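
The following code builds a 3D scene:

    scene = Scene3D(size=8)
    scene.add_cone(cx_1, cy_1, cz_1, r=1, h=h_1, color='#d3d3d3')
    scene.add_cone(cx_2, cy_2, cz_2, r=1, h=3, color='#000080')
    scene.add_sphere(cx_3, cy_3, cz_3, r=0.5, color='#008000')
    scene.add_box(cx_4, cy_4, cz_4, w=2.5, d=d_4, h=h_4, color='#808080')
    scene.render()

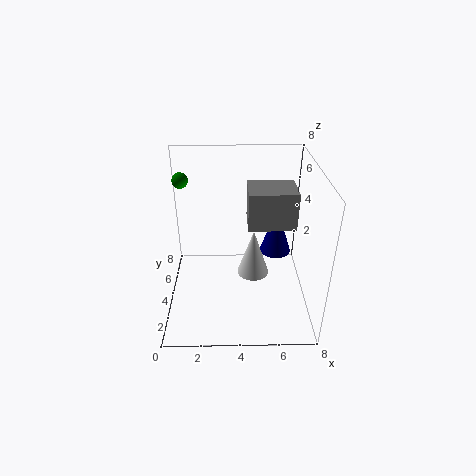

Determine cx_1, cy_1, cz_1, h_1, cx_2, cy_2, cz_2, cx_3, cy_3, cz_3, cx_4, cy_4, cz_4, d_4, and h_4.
cx_1 = 5, cy_1 = 5.5, cz_1 = 0.5, h_1 = 3, cx_2 = 6.5, cy_2 = 6.5, cz_2 = 1.5, cx_3 = 0.5, cy_3 = 7.5, cz_3 = 6, cx_4 = 4.5, cy_4 = 3, cz_4 = 5, d_4 = 2, h_4 = 2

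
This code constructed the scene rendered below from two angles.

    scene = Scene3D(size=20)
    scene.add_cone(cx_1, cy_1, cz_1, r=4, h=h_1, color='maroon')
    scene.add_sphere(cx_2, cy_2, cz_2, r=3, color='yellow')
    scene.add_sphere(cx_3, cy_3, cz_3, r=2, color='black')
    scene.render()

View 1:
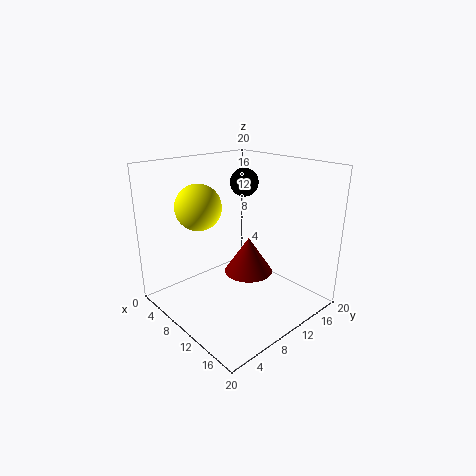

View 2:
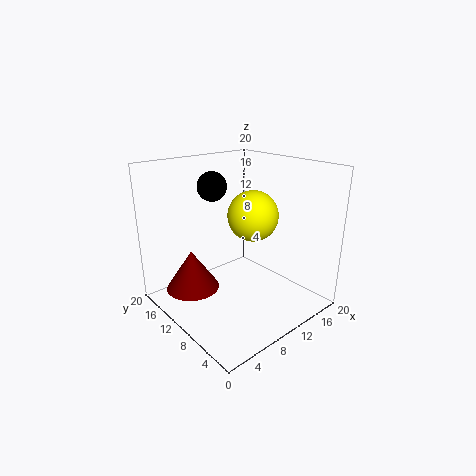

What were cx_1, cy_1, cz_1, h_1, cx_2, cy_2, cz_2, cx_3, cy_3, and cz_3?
cx_1 = 6, cy_1 = 16, cz_1 = 1, h_1 = 6, cx_2 = 8, cy_2 = 5, cz_2 = 15, cx_3 = 8, cy_3 = 13, cz_3 = 17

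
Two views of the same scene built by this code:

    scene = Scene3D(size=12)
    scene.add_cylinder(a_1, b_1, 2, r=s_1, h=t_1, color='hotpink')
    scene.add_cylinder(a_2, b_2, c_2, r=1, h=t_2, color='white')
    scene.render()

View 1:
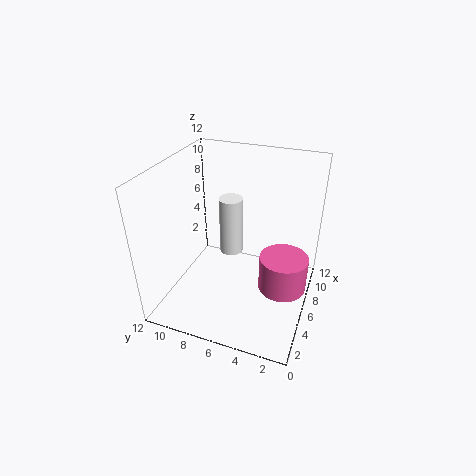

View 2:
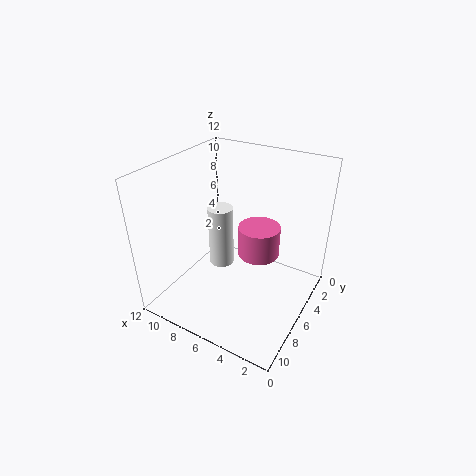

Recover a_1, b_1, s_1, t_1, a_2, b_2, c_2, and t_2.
a_1 = 6
b_1 = 2
s_1 = 2
t_1 = 3
a_2 = 7
b_2 = 7
c_2 = 4
t_2 = 5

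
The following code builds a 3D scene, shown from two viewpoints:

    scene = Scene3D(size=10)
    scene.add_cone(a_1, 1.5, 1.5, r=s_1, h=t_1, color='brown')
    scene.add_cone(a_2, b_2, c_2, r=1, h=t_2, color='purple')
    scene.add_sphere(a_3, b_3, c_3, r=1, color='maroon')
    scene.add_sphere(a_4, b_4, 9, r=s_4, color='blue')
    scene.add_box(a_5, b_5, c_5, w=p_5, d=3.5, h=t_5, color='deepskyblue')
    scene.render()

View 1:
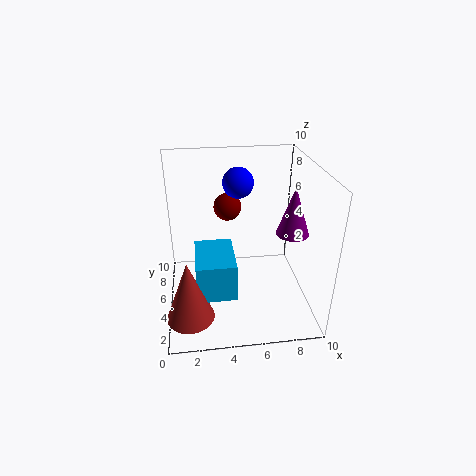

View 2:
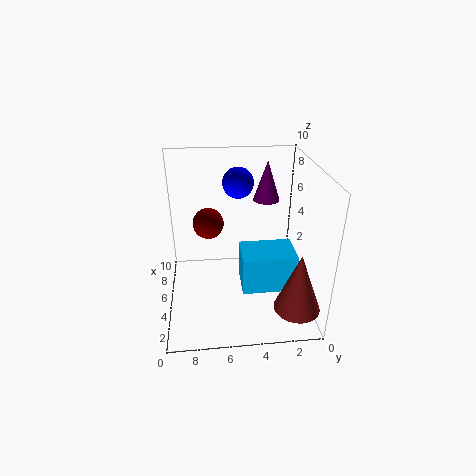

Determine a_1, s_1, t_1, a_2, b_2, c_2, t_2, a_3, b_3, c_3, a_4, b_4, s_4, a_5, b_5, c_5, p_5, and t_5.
a_1 = 1.5
s_1 = 1.5
t_1 = 4
a_2 = 8
b_2 = 2.5
c_2 = 6.5
t_2 = 3
a_3 = 4.5
b_3 = 7
c_3 = 6.5
a_4 = 5
b_4 = 5
s_4 = 1
a_5 = 2
b_5 = 1.5
c_5 = 2.5
p_5 = 2.5
t_5 = 2.5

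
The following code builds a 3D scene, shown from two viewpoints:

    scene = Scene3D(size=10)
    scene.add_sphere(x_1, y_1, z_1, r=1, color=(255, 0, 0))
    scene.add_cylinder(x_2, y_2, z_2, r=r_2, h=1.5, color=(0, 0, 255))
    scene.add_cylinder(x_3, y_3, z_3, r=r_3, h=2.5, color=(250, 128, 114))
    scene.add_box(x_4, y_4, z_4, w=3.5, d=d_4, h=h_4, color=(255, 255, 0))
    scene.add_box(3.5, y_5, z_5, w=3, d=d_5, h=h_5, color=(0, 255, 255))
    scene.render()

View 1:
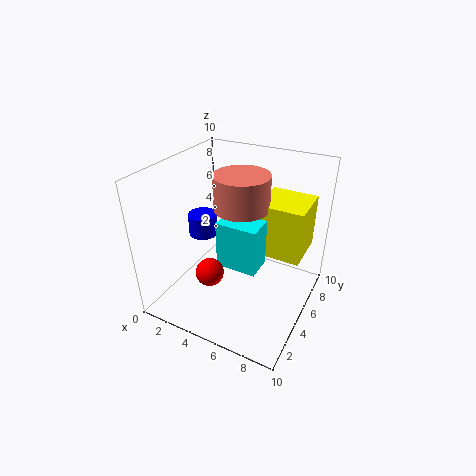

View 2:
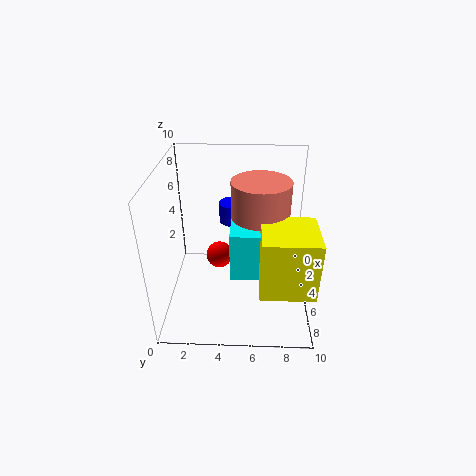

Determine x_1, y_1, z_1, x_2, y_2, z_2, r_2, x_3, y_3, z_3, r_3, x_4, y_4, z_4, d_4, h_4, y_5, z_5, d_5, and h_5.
x_1 = 3.5, y_1 = 3.5, z_1 = 2.5, x_2 = 2.5, y_2 = 4.5, z_2 = 5, r_2 = 1, x_3 = 4.5, y_3 = 6.5, z_3 = 6.5, r_3 = 2, x_4 = 5.5, y_4 = 6.5, z_4 = 3, d_4 = 3.5, h_4 = 4, y_5 = 4.5, z_5 = 2.5, d_5 = 2, h_5 = 3.5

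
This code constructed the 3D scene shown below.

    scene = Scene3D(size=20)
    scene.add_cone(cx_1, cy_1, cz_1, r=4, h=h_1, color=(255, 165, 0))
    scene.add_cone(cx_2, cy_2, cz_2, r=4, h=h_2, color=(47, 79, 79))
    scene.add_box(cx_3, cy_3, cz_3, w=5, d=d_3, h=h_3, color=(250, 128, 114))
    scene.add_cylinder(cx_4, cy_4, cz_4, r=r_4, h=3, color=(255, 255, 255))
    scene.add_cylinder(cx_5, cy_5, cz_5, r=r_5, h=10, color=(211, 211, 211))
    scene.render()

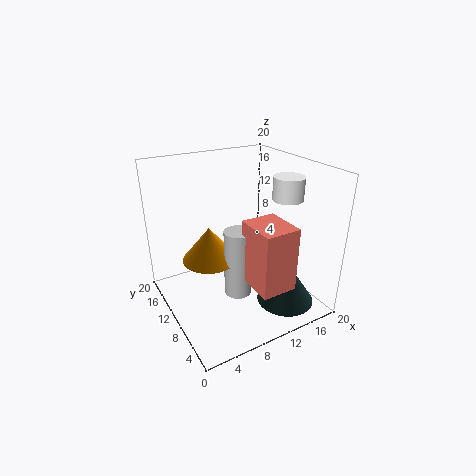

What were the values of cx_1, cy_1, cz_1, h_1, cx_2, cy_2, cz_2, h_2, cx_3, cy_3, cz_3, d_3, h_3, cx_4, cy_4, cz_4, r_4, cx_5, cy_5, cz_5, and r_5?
cx_1 = 7
cy_1 = 13
cz_1 = 6
h_1 = 5
cx_2 = 15
cy_2 = 5
cz_2 = 1
h_2 = 6
cx_3 = 10
cy_3 = 3
cz_3 = 4
d_3 = 6
h_3 = 9
cx_4 = 15
cy_4 = 6
cz_4 = 16
r_4 = 2
cx_5 = 10
cy_5 = 10
cz_5 = 1
r_5 = 2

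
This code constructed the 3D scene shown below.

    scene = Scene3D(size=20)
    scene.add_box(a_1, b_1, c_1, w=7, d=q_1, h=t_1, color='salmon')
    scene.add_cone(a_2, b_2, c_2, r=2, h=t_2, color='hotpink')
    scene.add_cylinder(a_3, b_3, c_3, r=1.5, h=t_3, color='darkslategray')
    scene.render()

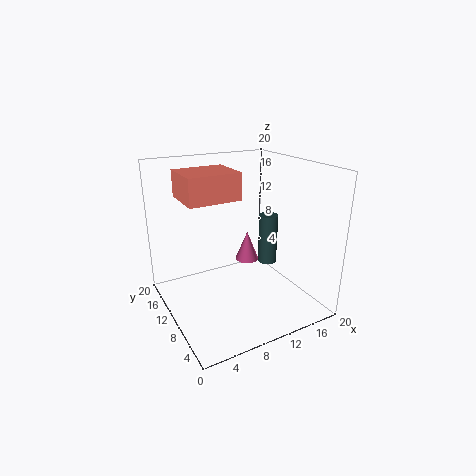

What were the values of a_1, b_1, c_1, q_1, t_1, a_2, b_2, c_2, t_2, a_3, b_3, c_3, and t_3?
a_1 = 2.5, b_1 = 8, c_1 = 16, q_1 = 6, t_1 = 3.5, a_2 = 16, b_2 = 17.5, c_2 = 2, t_2 = 5, a_3 = 17.5, b_3 = 13.5, c_3 = 3, t_3 = 8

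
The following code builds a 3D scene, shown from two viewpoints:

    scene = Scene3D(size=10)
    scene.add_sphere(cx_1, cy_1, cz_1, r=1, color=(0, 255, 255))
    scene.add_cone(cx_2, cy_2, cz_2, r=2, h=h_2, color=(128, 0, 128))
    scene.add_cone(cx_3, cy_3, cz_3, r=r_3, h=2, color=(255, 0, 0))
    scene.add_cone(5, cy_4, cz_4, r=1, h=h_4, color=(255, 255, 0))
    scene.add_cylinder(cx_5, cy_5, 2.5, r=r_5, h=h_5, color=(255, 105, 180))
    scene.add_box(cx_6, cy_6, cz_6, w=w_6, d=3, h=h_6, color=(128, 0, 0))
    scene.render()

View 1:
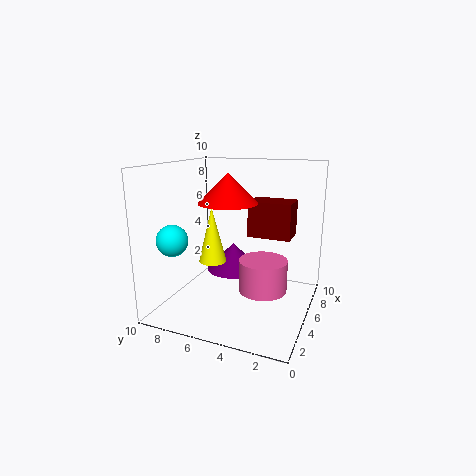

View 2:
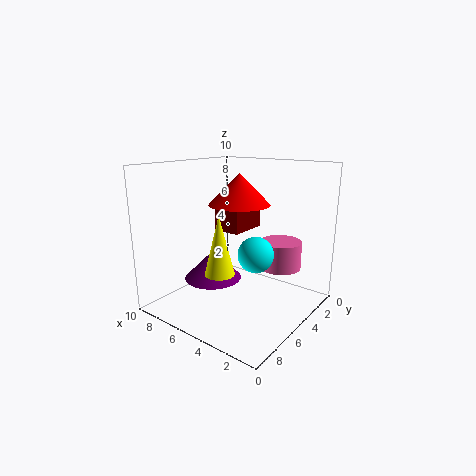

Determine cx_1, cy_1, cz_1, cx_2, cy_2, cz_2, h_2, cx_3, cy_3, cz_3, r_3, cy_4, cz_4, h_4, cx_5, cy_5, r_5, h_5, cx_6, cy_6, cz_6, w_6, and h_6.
cx_1 = 1.5; cy_1 = 8; cz_1 = 5.5; cx_2 = 6.5; cy_2 = 6; cz_2 = 2; h_2 = 2; cx_3 = 4.5; cy_3 = 5.5; cz_3 = 7.5; r_3 = 2; cy_4 = 7; cz_4 = 3; h_4 = 4; cx_5 = 3; cy_5 = 2.5; r_5 = 1.5; h_5 = 2; cx_6 = 5.5; cy_6 = 1.5; cz_6 = 5; w_6 = 2; h_6 = 2.5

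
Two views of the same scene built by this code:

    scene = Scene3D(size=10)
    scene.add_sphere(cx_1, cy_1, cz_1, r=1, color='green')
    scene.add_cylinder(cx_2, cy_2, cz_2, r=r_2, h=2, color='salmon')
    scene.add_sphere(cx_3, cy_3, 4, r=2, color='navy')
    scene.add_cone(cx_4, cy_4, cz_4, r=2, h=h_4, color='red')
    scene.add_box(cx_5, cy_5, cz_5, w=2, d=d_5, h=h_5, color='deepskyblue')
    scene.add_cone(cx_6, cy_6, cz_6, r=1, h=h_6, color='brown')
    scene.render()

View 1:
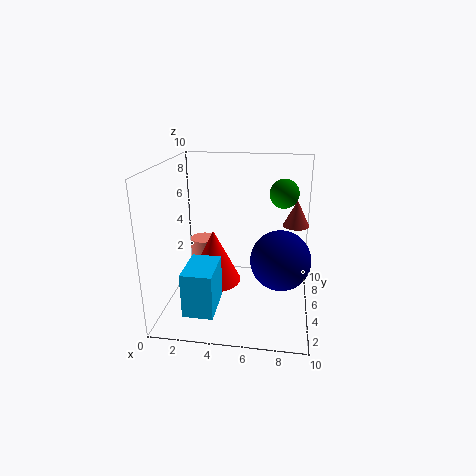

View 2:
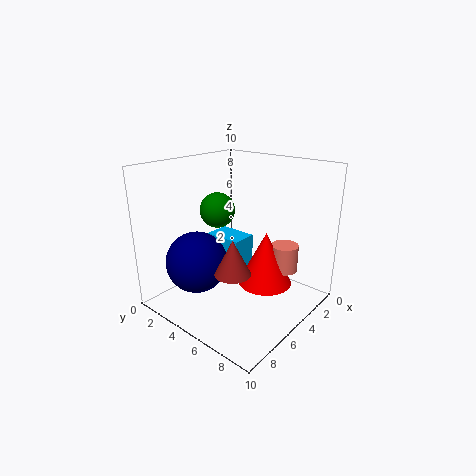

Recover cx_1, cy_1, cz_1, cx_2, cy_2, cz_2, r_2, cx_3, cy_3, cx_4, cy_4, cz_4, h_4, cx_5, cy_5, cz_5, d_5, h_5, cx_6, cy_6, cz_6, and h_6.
cx_1 = 8, cy_1 = 6, cz_1 = 8, cx_2 = 2, cy_2 = 7, cz_2 = 2, r_2 = 1, cx_3 = 8, cy_3 = 4, cx_4 = 3, cy_4 = 6, cz_4 = 1, h_4 = 4, cx_5 = 2, cy_5 = 1, cz_5 = 1, d_5 = 3, h_5 = 3, cx_6 = 9, cy_6 = 8, cz_6 = 5, h_6 = 2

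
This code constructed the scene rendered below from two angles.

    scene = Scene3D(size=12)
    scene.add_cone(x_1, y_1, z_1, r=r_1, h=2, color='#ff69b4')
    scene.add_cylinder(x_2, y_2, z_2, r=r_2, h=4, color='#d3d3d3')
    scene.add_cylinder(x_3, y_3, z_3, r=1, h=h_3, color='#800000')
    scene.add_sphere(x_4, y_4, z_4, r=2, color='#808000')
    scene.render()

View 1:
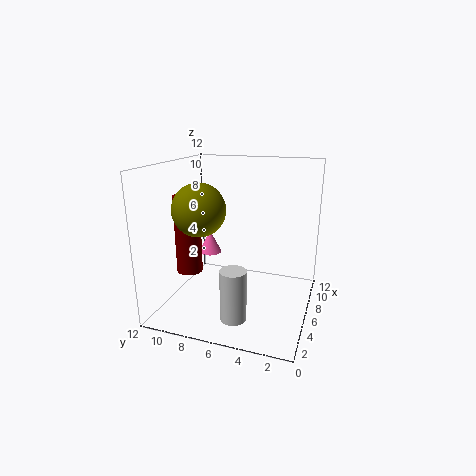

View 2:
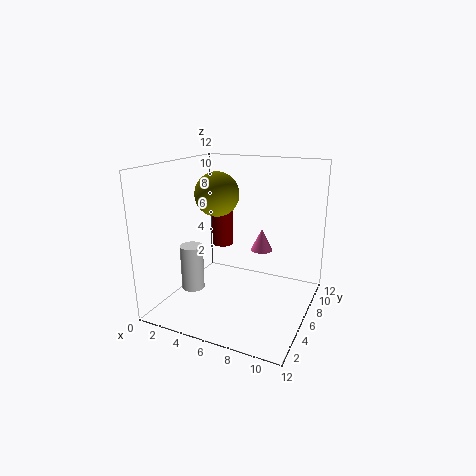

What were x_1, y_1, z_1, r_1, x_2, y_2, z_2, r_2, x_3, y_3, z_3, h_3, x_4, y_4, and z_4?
x_1 = 7
y_1 = 9
z_1 = 4
r_1 = 1
x_2 = 2
y_2 = 5
z_2 = 1
r_2 = 1
x_3 = 3
y_3 = 9
z_3 = 4
h_3 = 6
x_4 = 3
y_4 = 8
z_4 = 9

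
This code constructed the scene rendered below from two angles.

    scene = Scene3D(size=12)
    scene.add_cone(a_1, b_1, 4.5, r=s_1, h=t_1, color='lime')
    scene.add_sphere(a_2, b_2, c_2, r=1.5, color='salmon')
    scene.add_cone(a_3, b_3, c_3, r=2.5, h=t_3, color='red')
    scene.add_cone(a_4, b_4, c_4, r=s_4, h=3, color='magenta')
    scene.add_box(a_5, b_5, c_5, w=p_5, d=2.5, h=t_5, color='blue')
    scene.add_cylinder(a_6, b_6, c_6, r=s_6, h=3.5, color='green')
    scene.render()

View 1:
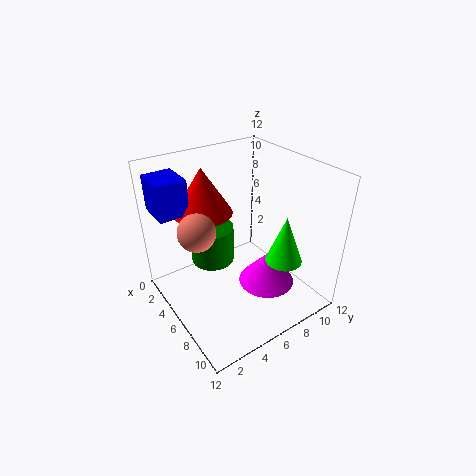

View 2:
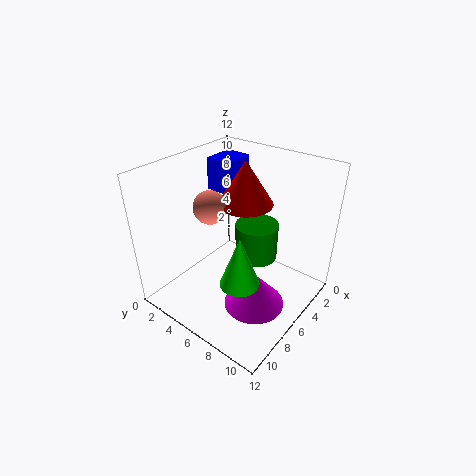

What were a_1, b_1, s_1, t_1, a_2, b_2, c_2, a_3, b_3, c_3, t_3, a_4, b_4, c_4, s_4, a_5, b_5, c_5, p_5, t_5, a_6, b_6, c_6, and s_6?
a_1 = 9, b_1 = 8.5, s_1 = 1.5, t_1 = 4, a_2 = 5.5, b_2 = 2.5, c_2 = 7.5, a_3 = 3, b_3 = 4.5, c_3 = 7.5, t_3 = 4, a_4 = 7, b_4 = 8.5, c_4 = 1, s_4 = 2.5, a_5 = 0.5, b_5 = 0.5, c_5 = 8, p_5 = 3, t_5 = 3, a_6 = 2.5, b_6 = 5.5, c_6 = 2, s_6 = 2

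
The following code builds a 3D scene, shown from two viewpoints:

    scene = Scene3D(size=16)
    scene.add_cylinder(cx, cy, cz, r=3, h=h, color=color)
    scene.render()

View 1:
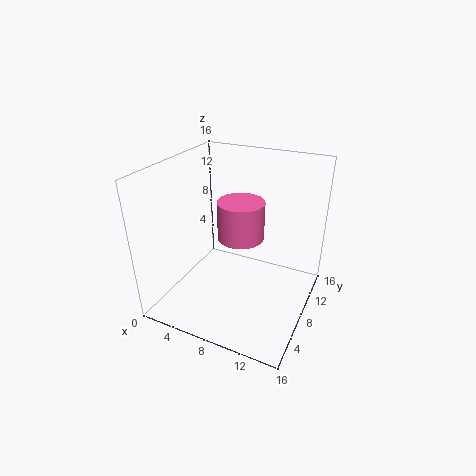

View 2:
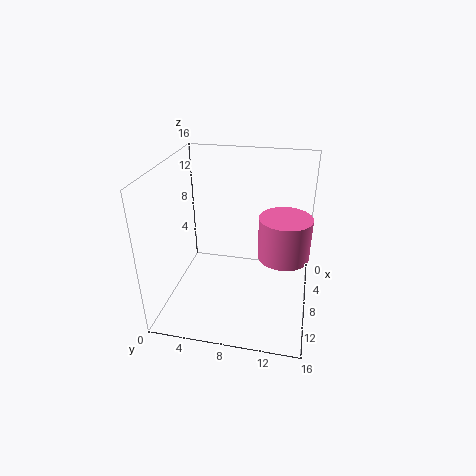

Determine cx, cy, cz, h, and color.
cx = 6, cy = 13, cz = 5, h = 5, color = 'hotpink'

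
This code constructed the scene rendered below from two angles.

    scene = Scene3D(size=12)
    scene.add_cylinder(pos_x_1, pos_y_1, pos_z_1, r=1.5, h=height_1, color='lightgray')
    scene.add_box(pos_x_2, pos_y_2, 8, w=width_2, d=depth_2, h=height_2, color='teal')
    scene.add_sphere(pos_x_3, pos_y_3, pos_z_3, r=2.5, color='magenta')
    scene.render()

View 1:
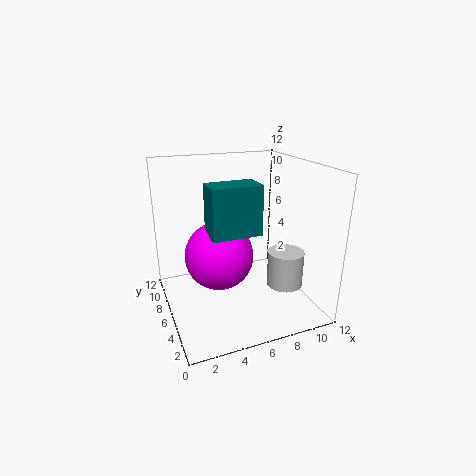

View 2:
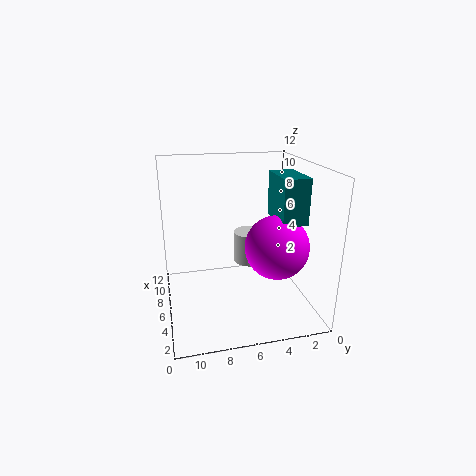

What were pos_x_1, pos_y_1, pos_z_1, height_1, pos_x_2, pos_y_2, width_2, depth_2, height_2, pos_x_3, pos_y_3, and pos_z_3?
pos_x_1 = 9.5; pos_y_1 = 4; pos_z_1 = 2; height_1 = 3; pos_x_2 = 2.5; pos_y_2 = 1.5; width_2 = 3.5; depth_2 = 2; height_2 = 3.5; pos_x_3 = 3.5; pos_y_3 = 3.5; pos_z_3 = 6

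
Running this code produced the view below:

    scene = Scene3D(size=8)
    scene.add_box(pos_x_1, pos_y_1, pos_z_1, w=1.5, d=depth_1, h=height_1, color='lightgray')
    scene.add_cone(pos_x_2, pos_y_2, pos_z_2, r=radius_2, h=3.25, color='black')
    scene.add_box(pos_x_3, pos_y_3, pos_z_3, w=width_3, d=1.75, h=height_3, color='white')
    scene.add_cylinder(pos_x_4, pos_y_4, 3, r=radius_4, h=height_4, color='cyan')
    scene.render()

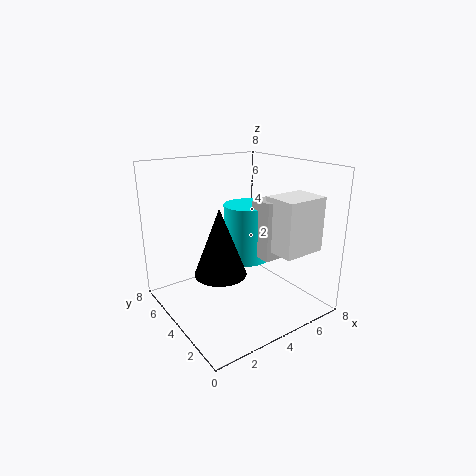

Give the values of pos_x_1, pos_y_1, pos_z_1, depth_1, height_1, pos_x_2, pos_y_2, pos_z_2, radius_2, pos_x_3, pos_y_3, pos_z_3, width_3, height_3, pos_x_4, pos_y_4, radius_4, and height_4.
pos_x_1 = 4; pos_y_1 = 1.5; pos_z_1 = 3.5; depth_1 = 1.25; height_1 = 3; pos_x_2 = 1.75; pos_y_2 = 2.25; pos_z_2 = 3.25; radius_2 = 1.25; pos_x_3 = 4.25; pos_y_3 = 0.25; pos_z_3 = 4; width_3 = 2.25; height_3 = 2.75; pos_x_4 = 4.25; pos_y_4 = 3.5; radius_4 = 1.25; height_4 = 3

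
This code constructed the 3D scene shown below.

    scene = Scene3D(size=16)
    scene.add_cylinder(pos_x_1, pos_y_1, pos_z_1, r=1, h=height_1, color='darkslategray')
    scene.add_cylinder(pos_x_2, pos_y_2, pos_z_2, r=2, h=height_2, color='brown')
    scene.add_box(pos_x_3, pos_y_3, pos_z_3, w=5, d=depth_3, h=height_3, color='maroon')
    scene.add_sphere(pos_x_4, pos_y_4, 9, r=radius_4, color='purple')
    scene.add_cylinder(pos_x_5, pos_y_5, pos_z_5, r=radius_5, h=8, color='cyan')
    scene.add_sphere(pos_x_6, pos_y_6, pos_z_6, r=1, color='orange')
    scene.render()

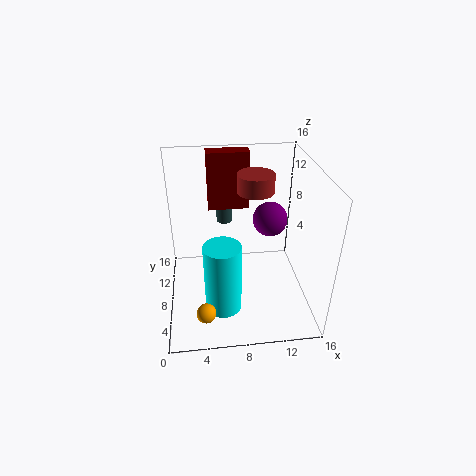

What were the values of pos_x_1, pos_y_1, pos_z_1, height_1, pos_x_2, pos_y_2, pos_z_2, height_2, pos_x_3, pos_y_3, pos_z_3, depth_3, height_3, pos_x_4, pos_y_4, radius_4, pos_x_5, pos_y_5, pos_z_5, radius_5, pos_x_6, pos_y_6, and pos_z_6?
pos_x_1 = 7
pos_y_1 = 14
pos_z_1 = 7
height_1 = 4
pos_x_2 = 10
pos_y_2 = 9
pos_z_2 = 13
height_2 = 2
pos_x_3 = 5
pos_y_3 = 13
pos_z_3 = 9
depth_3 = 2
height_3 = 7
pos_x_4 = 12
pos_y_4 = 10
radius_4 = 2
pos_x_5 = 6
pos_y_5 = 5
pos_z_5 = 1
radius_5 = 2
pos_x_6 = 4
pos_y_6 = 2
pos_z_6 = 3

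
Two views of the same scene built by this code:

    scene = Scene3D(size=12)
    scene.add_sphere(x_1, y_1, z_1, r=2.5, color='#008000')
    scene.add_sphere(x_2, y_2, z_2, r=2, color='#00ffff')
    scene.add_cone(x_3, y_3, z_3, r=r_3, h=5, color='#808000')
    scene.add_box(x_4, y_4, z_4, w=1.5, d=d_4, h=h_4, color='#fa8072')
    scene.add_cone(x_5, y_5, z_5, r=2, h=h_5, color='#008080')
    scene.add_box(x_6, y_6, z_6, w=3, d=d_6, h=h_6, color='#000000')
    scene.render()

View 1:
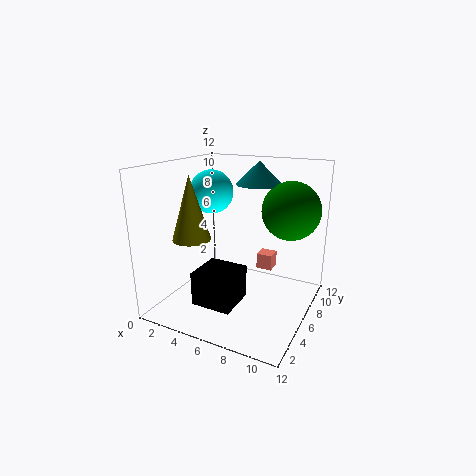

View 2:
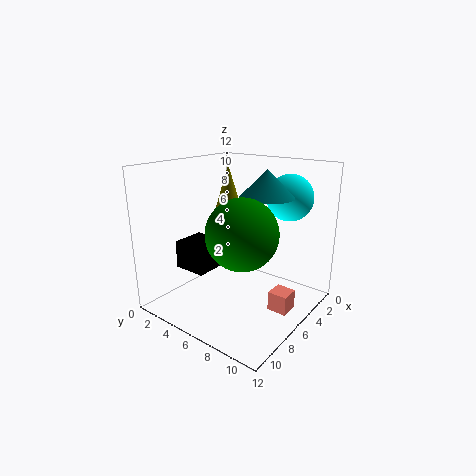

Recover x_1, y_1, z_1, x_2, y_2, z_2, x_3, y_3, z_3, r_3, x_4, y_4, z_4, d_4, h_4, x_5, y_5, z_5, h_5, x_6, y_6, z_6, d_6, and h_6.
x_1 = 9.5, y_1 = 9, z_1 = 8, x_2 = 2, y_2 = 8.5, z_2 = 9, x_3 = 3.5, y_3 = 3, z_3 = 6.5, r_3 = 1.5, x_4 = 6, y_4 = 10, z_4 = 1.5, d_4 = 1.5, h_4 = 1.5, x_5 = 6.5, y_5 = 9, z_5 = 10, h_5 = 2, x_6 = 5, y_6 = 0.5, z_6 = 2.5, d_6 = 3, h_6 = 2.5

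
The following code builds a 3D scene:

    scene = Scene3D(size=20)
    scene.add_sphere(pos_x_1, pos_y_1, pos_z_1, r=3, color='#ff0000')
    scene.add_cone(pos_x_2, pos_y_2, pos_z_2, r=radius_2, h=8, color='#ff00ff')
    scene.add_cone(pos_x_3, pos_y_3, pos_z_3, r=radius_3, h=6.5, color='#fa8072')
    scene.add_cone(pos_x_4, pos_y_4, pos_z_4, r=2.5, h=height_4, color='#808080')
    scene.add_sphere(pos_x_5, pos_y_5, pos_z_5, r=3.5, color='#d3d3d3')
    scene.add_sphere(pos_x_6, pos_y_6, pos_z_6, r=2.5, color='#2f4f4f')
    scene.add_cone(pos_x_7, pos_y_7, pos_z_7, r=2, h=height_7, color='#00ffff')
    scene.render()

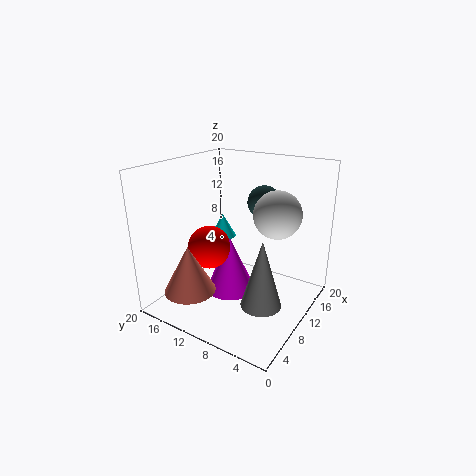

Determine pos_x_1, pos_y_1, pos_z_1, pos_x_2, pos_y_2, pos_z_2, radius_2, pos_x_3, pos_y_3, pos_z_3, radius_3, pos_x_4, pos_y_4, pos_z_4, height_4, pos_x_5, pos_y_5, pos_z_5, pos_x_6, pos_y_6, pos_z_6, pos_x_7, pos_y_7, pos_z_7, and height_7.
pos_x_1 = 8; pos_y_1 = 13.5; pos_z_1 = 8.5; pos_x_2 = 9.5; pos_y_2 = 11; pos_z_2 = 2; radius_2 = 3.5; pos_x_3 = 4; pos_y_3 = 14; pos_z_3 = 3.5; radius_3 = 3.5; pos_x_4 = 5; pos_y_4 = 3.5; pos_z_4 = 4.5; height_4 = 8.5; pos_x_5 = 15; pos_y_5 = 6.5; pos_z_5 = 12.5; pos_x_6 = 16.5; pos_y_6 = 9.5; pos_z_6 = 13.5; pos_x_7 = 13.5; pos_y_7 = 15; pos_z_7 = 8; height_7 = 3.5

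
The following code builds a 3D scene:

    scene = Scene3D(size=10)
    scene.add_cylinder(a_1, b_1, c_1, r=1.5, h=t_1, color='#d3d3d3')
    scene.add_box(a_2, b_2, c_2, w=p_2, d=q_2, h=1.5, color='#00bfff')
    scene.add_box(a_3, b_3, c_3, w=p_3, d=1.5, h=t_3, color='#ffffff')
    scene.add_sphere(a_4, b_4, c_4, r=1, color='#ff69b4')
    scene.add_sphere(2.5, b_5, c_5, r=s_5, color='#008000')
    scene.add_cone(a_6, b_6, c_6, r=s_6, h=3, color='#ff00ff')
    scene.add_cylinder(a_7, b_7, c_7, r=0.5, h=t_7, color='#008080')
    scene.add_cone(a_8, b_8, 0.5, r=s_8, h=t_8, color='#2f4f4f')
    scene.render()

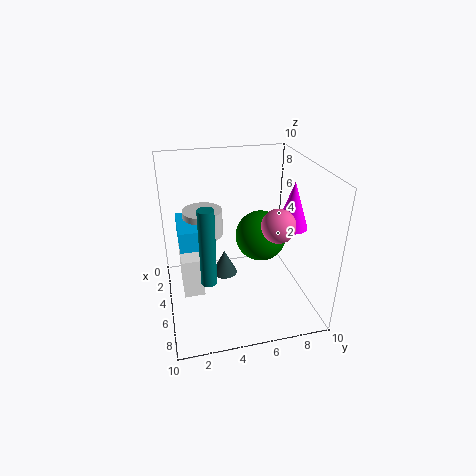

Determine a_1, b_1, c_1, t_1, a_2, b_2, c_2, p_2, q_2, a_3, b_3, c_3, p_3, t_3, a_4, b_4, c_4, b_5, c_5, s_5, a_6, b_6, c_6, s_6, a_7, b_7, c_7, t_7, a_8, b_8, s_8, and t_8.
a_1 = 2; b_1 = 3; c_1 = 4; t_1 = 2; a_2 = 1; b_2 = 1; c_2 = 4; p_2 = 3.5; q_2 = 2.5; a_3 = 2; b_3 = 1; c_3 = 0.5; p_3 = 3; t_3 = 3; a_4 = 8.5; b_4 = 6.5; c_4 = 7.5; b_5 = 7.5; c_5 = 3.5; s_5 = 2; a_6 = 7; b_6 = 8; c_6 = 6.5; s_6 = 1; a_7 = 7.5; b_7 = 2.5; c_7 = 3.5; t_7 = 5; a_8 = 2.5; b_8 = 4.5; s_8 = 1; t_8 = 2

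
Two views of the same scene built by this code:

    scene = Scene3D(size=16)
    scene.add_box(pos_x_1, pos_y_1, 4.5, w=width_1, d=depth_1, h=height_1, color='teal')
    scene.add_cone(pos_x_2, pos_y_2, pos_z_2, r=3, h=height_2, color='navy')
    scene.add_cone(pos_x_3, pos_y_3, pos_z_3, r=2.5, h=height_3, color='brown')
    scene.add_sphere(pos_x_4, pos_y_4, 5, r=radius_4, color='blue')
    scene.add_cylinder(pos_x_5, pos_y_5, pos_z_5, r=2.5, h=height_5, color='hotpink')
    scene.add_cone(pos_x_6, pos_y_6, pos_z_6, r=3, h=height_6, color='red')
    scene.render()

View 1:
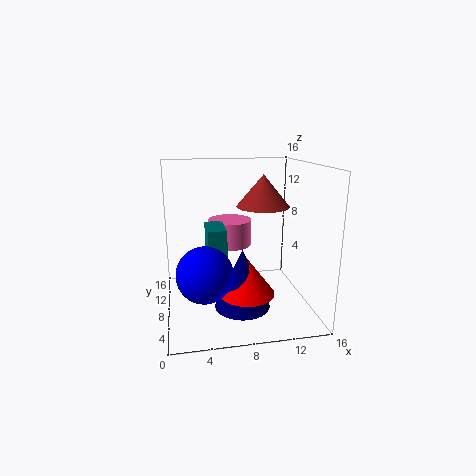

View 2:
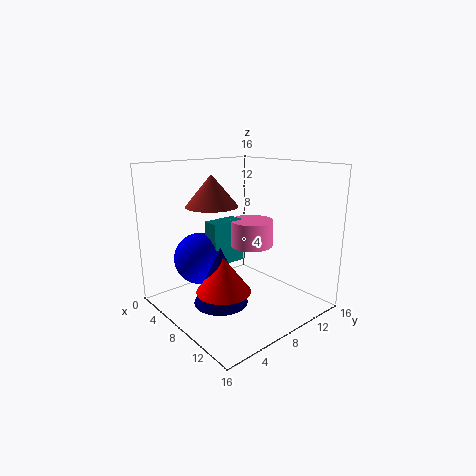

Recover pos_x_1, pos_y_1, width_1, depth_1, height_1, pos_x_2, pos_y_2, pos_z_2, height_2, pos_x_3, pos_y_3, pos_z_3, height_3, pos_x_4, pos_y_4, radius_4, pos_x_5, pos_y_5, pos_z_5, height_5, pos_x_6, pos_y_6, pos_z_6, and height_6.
pos_x_1 = 4.5, pos_y_1 = 6, width_1 = 2, depth_1 = 4, height_1 = 5, pos_x_2 = 8, pos_y_2 = 5.5, pos_z_2 = 1, height_2 = 6.5, pos_x_3 = 9.5, pos_y_3 = 3.5, pos_z_3 = 12.5, height_3 = 3, pos_x_4 = 4, pos_y_4 = 5.5, radius_4 = 3, pos_x_5 = 7.5, pos_y_5 = 10.5, pos_z_5 = 6.5, height_5 = 3, pos_x_6 = 8.5, pos_y_6 = 5.5, pos_z_6 = 2.5, height_6 = 4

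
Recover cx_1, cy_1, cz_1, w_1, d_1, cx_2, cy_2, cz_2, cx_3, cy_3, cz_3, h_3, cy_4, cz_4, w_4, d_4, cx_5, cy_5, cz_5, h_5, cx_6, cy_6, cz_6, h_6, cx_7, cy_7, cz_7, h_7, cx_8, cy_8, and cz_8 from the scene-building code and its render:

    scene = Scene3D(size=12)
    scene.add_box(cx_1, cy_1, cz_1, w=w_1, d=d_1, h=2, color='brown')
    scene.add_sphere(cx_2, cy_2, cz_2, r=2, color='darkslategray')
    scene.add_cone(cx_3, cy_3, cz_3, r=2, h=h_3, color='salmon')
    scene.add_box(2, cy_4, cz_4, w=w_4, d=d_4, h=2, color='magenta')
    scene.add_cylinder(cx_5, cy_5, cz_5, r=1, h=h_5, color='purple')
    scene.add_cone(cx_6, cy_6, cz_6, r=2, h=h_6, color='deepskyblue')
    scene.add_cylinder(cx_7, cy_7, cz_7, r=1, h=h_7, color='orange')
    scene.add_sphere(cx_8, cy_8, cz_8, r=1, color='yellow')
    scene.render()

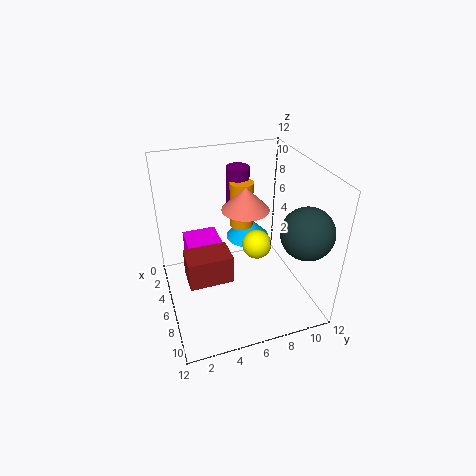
cx_1 = 9
cy_1 = 1
cz_1 = 6
w_1 = 2
d_1 = 3
cx_2 = 10
cy_2 = 10
cz_2 = 8
cx_3 = 5
cy_3 = 7
cz_3 = 8
h_3 = 2
cy_4 = 2
cz_4 = 3
w_4 = 4
d_4 = 3
cx_5 = 3
cy_5 = 7
cz_5 = 7
h_5 = 4
cx_6 = 3
cy_6 = 8
cz_6 = 4
h_6 = 2
cx_7 = 4
cy_7 = 7
cz_7 = 6
h_7 = 4
cx_8 = 10
cy_8 = 6
cz_8 = 8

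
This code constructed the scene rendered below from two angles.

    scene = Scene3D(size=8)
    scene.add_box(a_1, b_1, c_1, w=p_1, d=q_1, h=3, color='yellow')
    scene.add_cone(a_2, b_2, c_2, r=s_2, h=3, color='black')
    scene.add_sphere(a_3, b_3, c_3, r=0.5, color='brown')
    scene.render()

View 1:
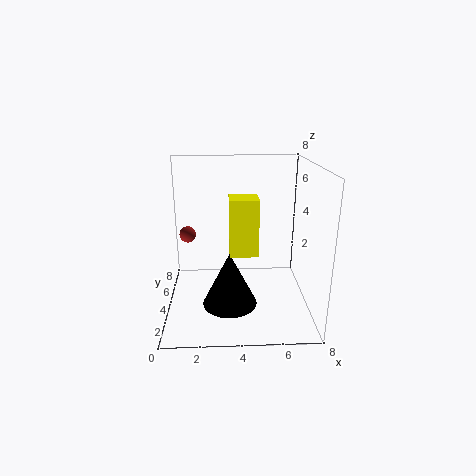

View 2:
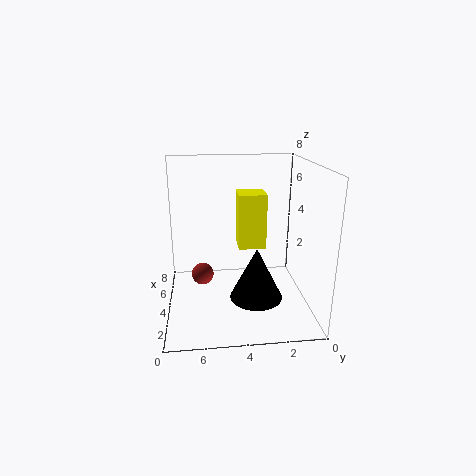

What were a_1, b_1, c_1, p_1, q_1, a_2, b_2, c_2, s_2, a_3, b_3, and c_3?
a_1 = 3.5; b_1 = 2.5; c_1 = 3.5; p_1 = 1.5; q_1 = 1.5; a_2 = 3.5; b_2 = 3; c_2 = 0.5; s_2 = 1.5; a_3 = 1; b_3 = 6; c_3 = 3.5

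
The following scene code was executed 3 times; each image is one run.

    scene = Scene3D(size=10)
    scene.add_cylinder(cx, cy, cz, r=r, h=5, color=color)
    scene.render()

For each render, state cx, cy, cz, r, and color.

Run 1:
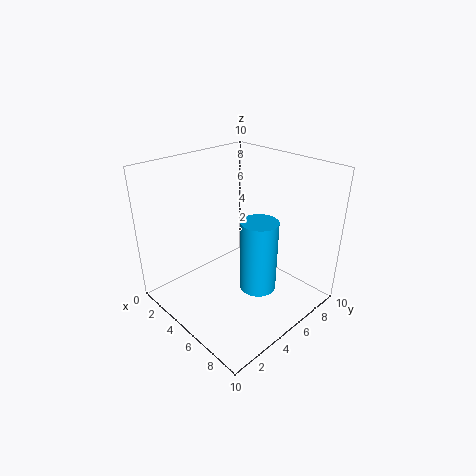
cx = 6.75
cy = 5.25
cz = 1.75
r = 1.25
color = 'deepskyblue'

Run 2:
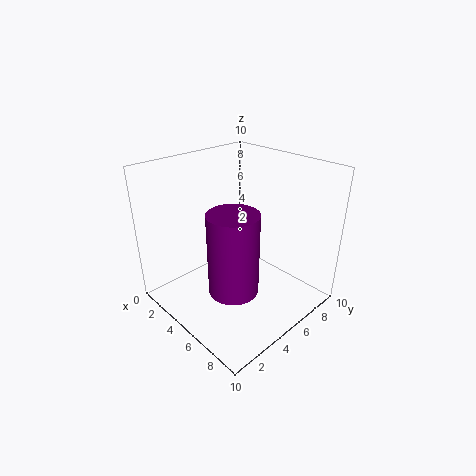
cx = 7.5
cy = 2.25
cz = 3.5
r = 1.5
color = 'purple'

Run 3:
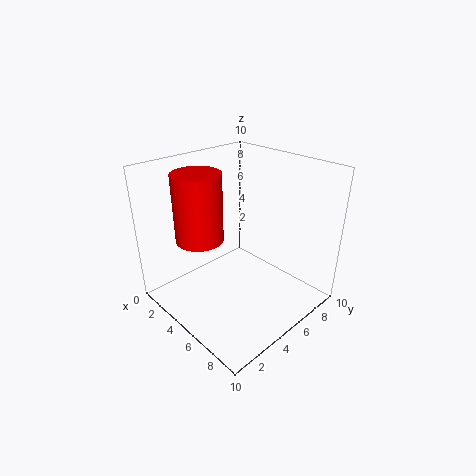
cx = 2.25
cy = 3.75
cz = 4.25
r = 1.75
color = 'red'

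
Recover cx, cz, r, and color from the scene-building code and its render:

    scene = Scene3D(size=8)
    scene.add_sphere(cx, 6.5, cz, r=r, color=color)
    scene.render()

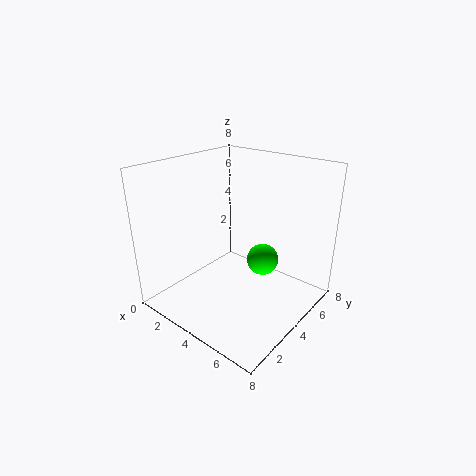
cx = 4, cz = 1.5, r = 1, color = 'lime'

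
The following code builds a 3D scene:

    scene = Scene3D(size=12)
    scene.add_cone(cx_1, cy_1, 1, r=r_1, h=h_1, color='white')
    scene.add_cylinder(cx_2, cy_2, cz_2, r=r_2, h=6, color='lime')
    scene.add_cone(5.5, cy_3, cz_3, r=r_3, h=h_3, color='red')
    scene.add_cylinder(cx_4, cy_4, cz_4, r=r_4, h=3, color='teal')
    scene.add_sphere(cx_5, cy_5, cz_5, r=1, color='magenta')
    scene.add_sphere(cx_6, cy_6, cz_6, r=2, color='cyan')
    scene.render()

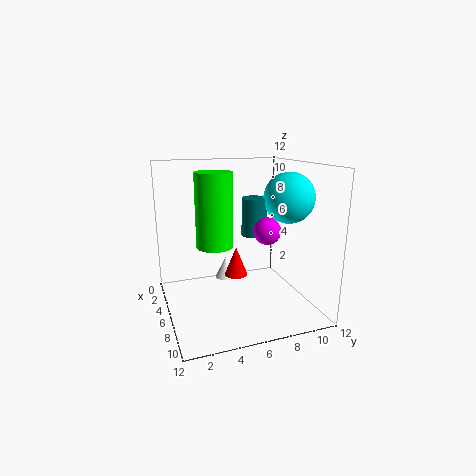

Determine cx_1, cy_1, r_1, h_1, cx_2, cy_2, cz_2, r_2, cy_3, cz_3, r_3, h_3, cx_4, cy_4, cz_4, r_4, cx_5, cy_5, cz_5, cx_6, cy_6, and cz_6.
cx_1 = 2.5
cy_1 = 6
r_1 = 1
h_1 = 2
cx_2 = 6
cy_2 = 4
cz_2 = 5.5
r_2 = 1.5
cy_3 = 6
cz_3 = 2.5
r_3 = 1
h_3 = 2.5
cx_4 = 7
cy_4 = 7
cz_4 = 6.5
r_4 = 1
cx_5 = 9.5
cy_5 = 7
cz_5 = 7.5
cx_6 = 8
cy_6 = 9.5
cz_6 = 9.5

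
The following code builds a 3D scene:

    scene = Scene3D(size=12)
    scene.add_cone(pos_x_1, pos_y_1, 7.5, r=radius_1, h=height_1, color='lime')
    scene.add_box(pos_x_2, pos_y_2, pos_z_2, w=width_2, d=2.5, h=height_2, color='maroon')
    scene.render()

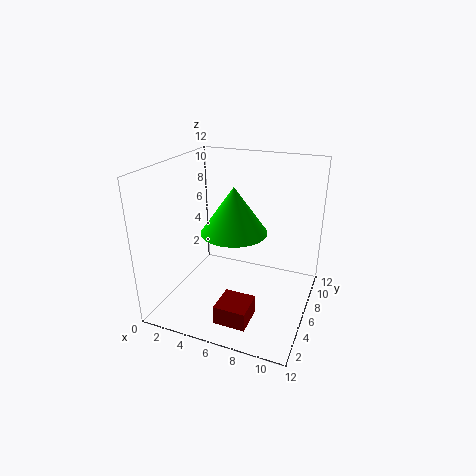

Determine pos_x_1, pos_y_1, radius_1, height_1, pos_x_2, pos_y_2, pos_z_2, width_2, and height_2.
pos_x_1 = 6.5
pos_y_1 = 4
radius_1 = 2.5
height_1 = 3.5
pos_x_2 = 6
pos_y_2 = 1
pos_z_2 = 1
width_2 = 2.5
height_2 = 1.5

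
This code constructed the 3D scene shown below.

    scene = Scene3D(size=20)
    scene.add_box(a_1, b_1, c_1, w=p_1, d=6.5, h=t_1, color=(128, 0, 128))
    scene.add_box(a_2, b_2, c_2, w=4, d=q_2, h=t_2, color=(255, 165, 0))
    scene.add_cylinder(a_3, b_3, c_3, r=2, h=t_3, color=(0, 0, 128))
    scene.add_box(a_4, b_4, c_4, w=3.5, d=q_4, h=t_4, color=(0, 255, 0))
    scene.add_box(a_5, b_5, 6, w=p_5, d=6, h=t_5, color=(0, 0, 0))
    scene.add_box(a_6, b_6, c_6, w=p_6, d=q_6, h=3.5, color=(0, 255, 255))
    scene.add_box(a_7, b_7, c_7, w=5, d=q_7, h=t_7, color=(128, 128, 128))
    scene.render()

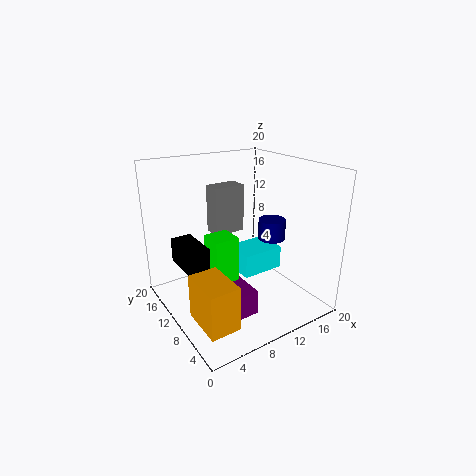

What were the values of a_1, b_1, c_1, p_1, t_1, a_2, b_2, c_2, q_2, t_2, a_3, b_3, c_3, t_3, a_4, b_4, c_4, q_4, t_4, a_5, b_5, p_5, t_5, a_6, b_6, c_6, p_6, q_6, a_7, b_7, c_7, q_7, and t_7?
a_1 = 7; b_1 = 5; c_1 = 0.5; p_1 = 3; t_1 = 3.5; a_2 = 1.5; b_2 = 2.5; c_2 = 1.5; q_2 = 6; t_2 = 6; a_3 = 16; b_3 = 10; c_3 = 8.5; t_3 = 3; a_4 = 6; b_4 = 9; c_4 = 2.5; q_4 = 3.5; t_4 = 8; a_5 = 2.5; b_5 = 10; p_5 = 3; t_5 = 3.5; a_6 = 11.5; b_6 = 10; c_6 = 3; p_6 = 6.5; q_6 = 5; a_7 = 10; b_7 = 16; c_7 = 8; q_7 = 3; t_7 = 7.5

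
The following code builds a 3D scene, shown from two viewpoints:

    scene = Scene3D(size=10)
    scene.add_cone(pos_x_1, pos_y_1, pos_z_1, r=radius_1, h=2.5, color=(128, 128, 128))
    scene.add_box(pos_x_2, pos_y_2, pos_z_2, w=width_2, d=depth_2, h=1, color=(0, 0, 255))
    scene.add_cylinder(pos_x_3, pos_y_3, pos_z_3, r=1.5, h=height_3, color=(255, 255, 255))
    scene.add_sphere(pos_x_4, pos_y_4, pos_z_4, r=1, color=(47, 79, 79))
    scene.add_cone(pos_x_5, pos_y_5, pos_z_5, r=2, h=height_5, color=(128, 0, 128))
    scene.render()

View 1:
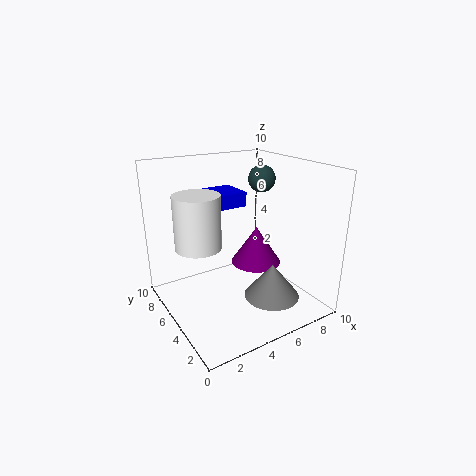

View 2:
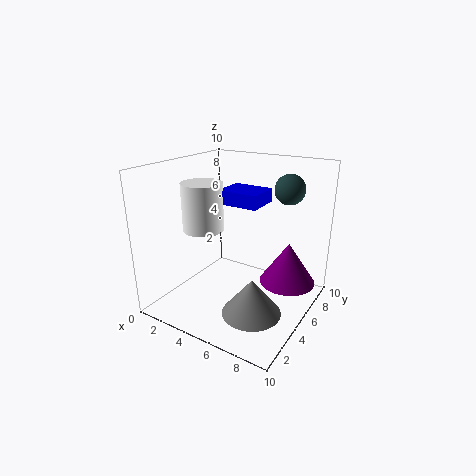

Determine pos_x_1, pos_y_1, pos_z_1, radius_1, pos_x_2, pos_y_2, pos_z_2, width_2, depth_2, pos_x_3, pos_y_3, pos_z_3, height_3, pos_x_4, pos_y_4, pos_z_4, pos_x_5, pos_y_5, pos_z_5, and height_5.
pos_x_1 = 7
pos_y_1 = 3.5
pos_z_1 = 0.5
radius_1 = 2
pos_x_2 = 3
pos_y_2 = 5.5
pos_z_2 = 7
width_2 = 3
depth_2 = 2.5
pos_x_3 = 2
pos_y_3 = 5
pos_z_3 = 5
height_3 = 3.5
pos_x_4 = 8
pos_y_4 = 6.5
pos_z_4 = 8.5
pos_x_5 = 8
pos_y_5 = 7
pos_z_5 = 1.5
height_5 = 3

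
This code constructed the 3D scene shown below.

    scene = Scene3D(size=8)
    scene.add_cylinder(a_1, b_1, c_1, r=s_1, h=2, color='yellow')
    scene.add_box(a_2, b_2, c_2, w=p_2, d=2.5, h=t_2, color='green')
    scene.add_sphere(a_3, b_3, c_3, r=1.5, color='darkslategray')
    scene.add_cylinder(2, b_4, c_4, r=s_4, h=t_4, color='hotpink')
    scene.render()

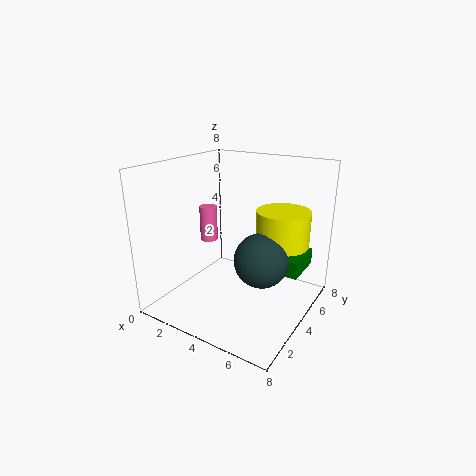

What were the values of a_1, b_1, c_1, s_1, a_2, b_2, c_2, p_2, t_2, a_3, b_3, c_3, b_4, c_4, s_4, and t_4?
a_1 = 6; b_1 = 5.5; c_1 = 3.5; s_1 = 1.5; a_2 = 5; b_2 = 5.5; c_2 = 1.5; p_2 = 2; t_2 = 1; a_3 = 5.5; b_3 = 4; c_3 = 3; b_4 = 4; c_4 = 3.5; s_4 = 0.5; t_4 = 2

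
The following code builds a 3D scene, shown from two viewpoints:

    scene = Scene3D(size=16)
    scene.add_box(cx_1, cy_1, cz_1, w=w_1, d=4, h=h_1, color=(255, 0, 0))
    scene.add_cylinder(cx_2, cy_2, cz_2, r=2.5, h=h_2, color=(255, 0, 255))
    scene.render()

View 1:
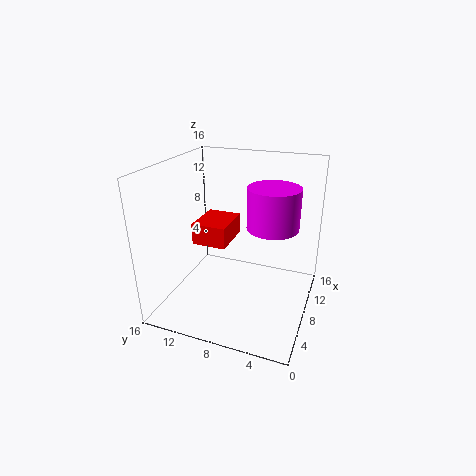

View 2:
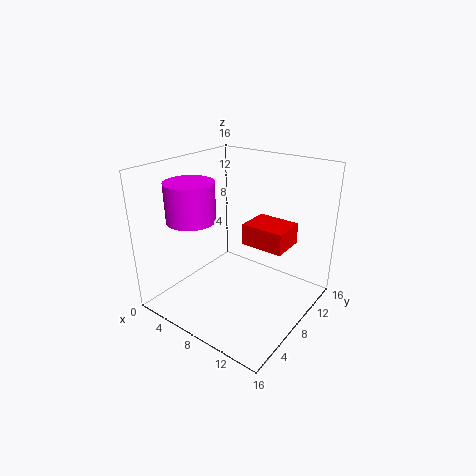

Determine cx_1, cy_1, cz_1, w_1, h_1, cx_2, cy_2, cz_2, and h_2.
cx_1 = 7.5; cy_1 = 9.5; cz_1 = 6.5; w_1 = 5; h_1 = 2.5; cx_2 = 5.5; cy_2 = 3.5; cz_2 = 11; h_2 = 4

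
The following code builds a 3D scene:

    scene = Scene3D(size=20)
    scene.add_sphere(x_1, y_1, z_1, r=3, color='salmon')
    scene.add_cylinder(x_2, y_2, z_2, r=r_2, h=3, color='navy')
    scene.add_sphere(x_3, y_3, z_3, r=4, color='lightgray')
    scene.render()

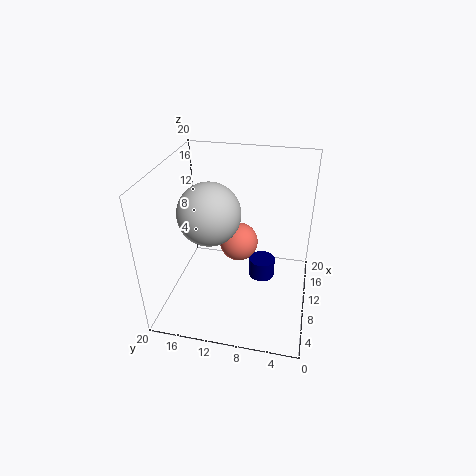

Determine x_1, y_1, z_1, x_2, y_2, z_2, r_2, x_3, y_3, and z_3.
x_1 = 15; y_1 = 11; z_1 = 6; x_2 = 14; y_2 = 7; z_2 = 1; r_2 = 2; x_3 = 7; y_3 = 13; z_3 = 15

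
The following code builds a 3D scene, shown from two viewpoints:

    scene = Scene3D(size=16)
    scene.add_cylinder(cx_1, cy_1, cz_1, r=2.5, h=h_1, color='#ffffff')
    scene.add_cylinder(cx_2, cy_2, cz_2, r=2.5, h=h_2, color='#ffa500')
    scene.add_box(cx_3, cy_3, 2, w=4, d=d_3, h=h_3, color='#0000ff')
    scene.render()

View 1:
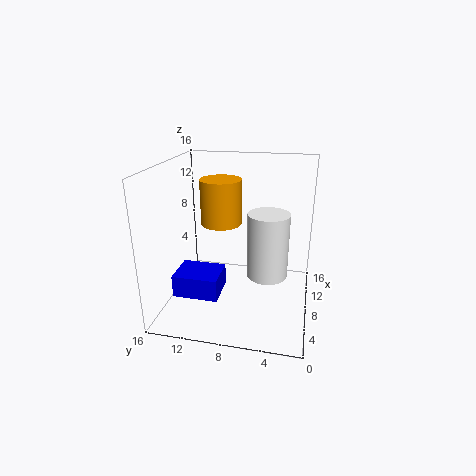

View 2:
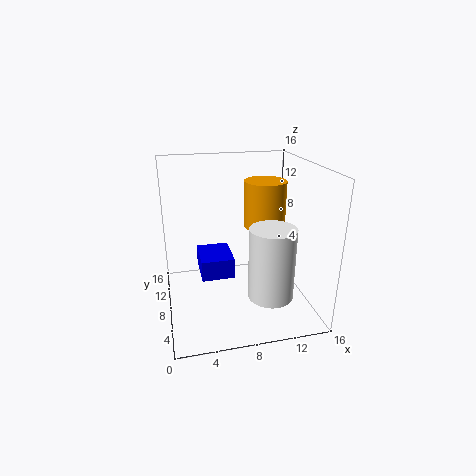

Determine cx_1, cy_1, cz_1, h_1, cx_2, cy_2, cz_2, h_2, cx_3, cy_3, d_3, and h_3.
cx_1 = 11; cy_1 = 5; cz_1 = 2; h_1 = 8; cx_2 = 12; cy_2 = 11; cz_2 = 8; h_2 = 5.5; cx_3 = 4; cy_3 = 9.5; d_3 = 5; h_3 = 2.5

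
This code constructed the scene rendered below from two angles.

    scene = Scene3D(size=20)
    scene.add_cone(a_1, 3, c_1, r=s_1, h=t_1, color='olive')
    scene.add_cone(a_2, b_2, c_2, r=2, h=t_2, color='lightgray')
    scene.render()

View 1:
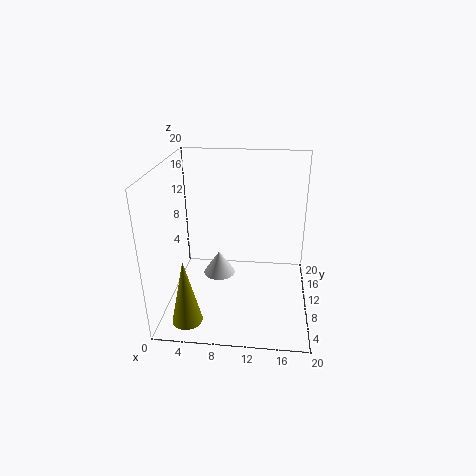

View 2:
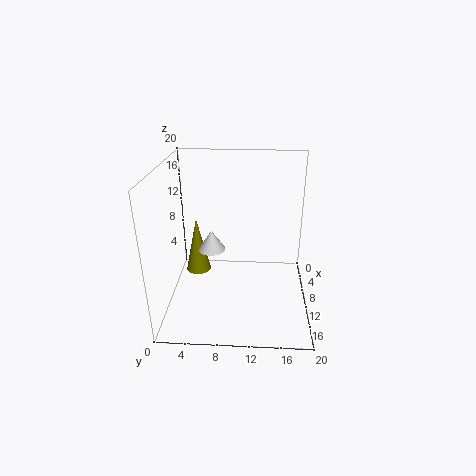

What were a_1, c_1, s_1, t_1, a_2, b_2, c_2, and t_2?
a_1 = 4, c_1 = 1, s_1 = 2, t_1 = 9, a_2 = 8, b_2 = 6, c_2 = 7, t_2 = 3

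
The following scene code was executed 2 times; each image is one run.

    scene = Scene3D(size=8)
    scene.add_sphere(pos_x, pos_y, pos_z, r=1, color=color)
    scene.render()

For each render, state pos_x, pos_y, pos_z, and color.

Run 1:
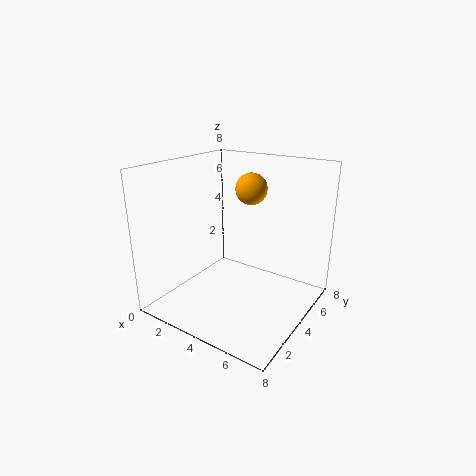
pos_x = 3, pos_y = 7, pos_z = 6, color = 'orange'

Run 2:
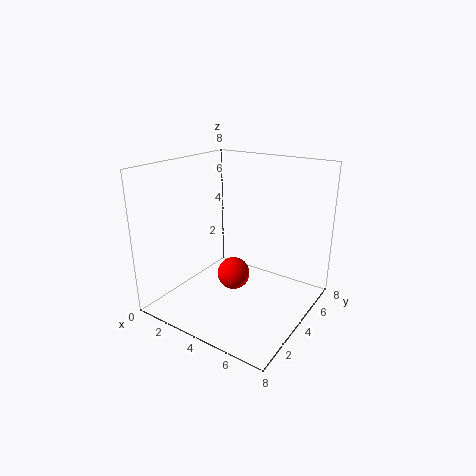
pos_x = 3, pos_y = 5, pos_z = 1, color = 'red'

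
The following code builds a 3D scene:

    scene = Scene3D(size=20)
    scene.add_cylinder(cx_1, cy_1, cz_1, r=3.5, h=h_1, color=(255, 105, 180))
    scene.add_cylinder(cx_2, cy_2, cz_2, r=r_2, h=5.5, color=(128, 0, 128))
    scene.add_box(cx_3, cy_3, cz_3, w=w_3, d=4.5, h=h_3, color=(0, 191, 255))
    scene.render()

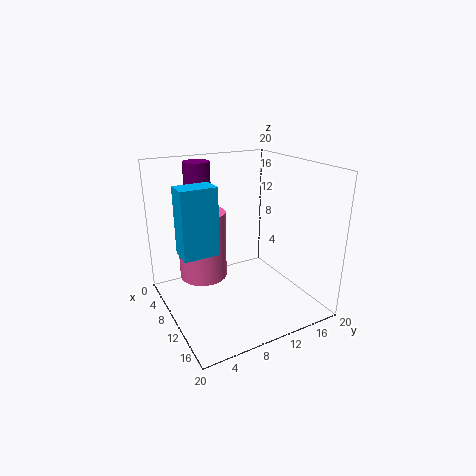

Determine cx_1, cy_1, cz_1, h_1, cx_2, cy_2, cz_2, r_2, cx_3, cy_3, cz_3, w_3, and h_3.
cx_1 = 5.5
cy_1 = 6.5
cz_1 = 3
h_1 = 10
cx_2 = 2
cy_2 = 7.5
cz_2 = 14
r_2 = 2
cx_3 = 10.5
cy_3 = 1
cz_3 = 10
w_3 = 3
h_3 = 8.5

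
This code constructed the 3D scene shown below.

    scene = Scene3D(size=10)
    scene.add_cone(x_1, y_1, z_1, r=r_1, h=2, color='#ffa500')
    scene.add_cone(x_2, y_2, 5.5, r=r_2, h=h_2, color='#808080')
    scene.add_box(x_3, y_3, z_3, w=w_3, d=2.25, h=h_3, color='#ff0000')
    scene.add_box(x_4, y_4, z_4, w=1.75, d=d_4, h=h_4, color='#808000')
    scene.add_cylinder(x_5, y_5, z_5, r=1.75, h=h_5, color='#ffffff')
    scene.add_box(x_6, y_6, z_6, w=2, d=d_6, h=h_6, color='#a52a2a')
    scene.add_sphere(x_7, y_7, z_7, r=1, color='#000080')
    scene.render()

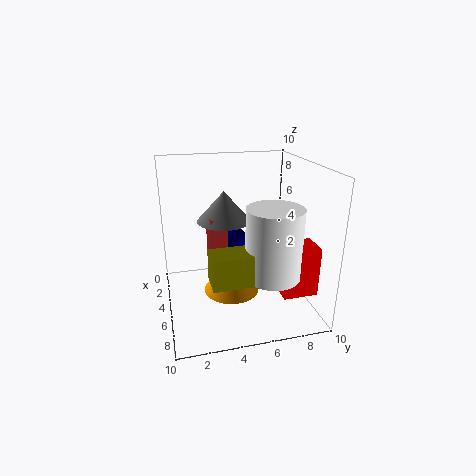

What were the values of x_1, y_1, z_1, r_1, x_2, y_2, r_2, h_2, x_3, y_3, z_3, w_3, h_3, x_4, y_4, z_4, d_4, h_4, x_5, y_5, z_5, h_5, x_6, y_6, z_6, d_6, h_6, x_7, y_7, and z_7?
x_1 = 7.25
y_1 = 4
z_1 = 2.5
r_1 = 1.75
x_2 = 2.75
y_2 = 4.5
r_2 = 2
h_2 = 2.25
x_3 = 7.25
y_3 = 7
z_3 = 2.25
w_3 = 1.75
h_3 = 3.25
x_4 = 7.25
y_4 = 2.5
z_4 = 3.5
d_4 = 2.5
h_4 = 2
x_5 = 8
y_5 = 6.5
z_5 = 3.5
h_5 = 4.5
x_6 = 2
y_6 = 3.25
z_6 = 3
d_6 = 1.25
h_6 = 3
x_7 = 2
y_7 = 5.5
z_7 = 3.5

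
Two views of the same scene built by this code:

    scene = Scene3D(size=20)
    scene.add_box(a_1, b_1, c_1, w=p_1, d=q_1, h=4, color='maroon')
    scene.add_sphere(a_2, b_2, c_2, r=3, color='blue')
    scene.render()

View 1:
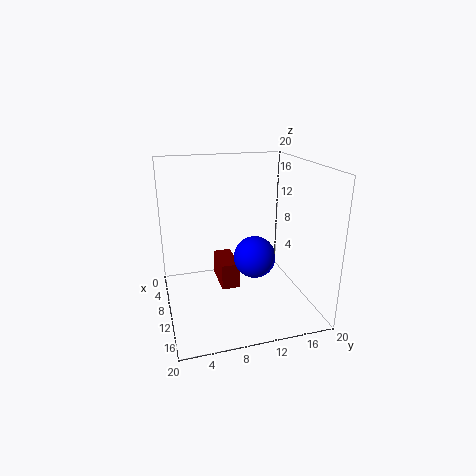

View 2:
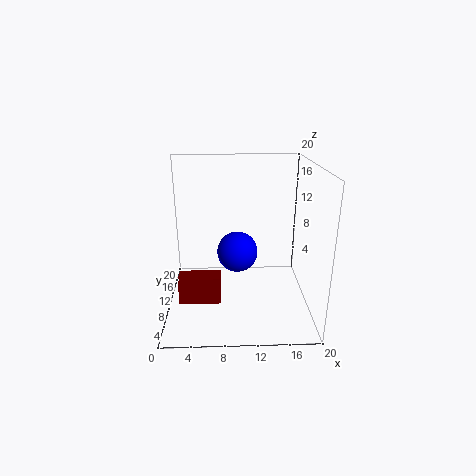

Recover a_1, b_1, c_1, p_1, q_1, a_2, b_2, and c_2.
a_1 = 1.5, b_1 = 8.25, c_1 = 0.5, p_1 = 6, q_1 = 2.75, a_2 = 10, b_2 = 12.5, c_2 = 6.75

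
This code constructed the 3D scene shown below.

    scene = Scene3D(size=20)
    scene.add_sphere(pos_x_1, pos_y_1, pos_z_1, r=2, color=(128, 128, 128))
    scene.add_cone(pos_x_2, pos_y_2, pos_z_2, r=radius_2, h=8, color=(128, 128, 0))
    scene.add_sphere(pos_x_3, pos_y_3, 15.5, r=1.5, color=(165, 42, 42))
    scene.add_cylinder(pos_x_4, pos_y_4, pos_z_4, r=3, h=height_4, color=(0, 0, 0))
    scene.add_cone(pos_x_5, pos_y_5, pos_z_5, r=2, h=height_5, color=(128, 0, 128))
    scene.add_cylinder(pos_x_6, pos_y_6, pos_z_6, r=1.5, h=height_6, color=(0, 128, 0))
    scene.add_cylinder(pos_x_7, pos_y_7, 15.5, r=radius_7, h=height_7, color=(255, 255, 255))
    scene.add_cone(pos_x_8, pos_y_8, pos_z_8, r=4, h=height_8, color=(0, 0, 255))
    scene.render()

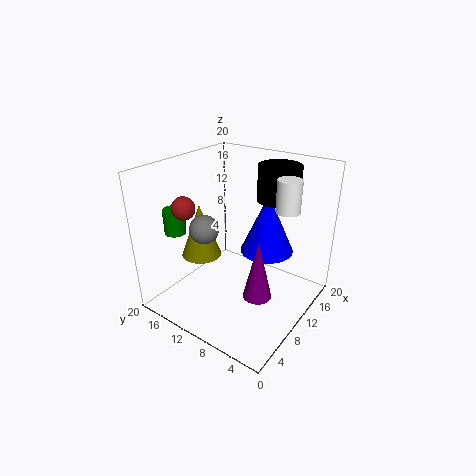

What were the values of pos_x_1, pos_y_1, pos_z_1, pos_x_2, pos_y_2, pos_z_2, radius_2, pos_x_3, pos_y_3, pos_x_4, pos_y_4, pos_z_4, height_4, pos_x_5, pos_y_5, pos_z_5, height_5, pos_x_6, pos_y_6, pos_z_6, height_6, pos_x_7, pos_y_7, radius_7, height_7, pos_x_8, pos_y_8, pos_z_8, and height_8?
pos_x_1 = 7
pos_y_1 = 13.5
pos_z_1 = 11.5
pos_x_2 = 9.5
pos_y_2 = 16.5
pos_z_2 = 5.5
radius_2 = 3
pos_x_3 = 4
pos_y_3 = 14
pos_x_4 = 15.5
pos_y_4 = 7
pos_z_4 = 14.5
height_4 = 5
pos_x_5 = 9
pos_y_5 = 6
pos_z_5 = 2.5
height_5 = 8.5
pos_x_6 = 5.5
pos_y_6 = 17.5
pos_z_6 = 10.5
height_6 = 3.5
pos_x_7 = 10.5
pos_y_7 = 3
radius_7 = 1.5
height_7 = 4
pos_x_8 = 15.5
pos_y_8 = 8.5
pos_z_8 = 6
height_8 = 9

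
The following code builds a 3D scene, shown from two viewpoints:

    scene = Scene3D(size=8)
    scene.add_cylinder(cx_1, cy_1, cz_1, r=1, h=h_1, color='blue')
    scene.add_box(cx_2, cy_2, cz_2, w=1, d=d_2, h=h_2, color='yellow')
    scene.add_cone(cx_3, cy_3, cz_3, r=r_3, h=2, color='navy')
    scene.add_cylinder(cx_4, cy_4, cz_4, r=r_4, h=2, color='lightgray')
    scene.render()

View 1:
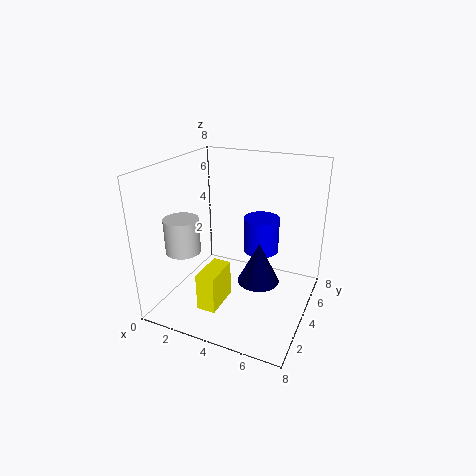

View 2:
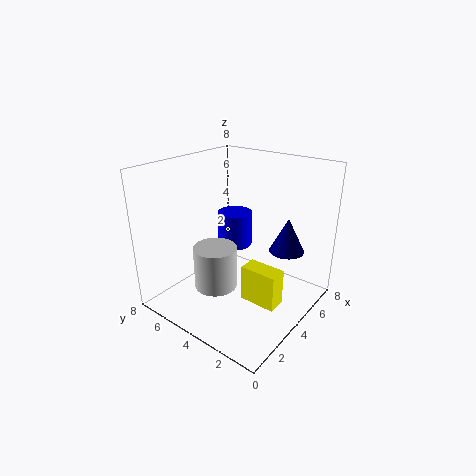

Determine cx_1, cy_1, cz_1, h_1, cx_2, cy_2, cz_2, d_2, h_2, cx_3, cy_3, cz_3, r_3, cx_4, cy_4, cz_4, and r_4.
cx_1 = 5, cy_1 = 5, cz_1 = 3, h_1 = 2, cx_2 = 3, cy_2 = 1, cz_2 = 1, d_2 = 2, h_2 = 2, cx_3 = 6, cy_3 = 2, cz_3 = 3, r_3 = 1, cx_4 = 1, cy_4 = 3, cz_4 = 3, r_4 = 1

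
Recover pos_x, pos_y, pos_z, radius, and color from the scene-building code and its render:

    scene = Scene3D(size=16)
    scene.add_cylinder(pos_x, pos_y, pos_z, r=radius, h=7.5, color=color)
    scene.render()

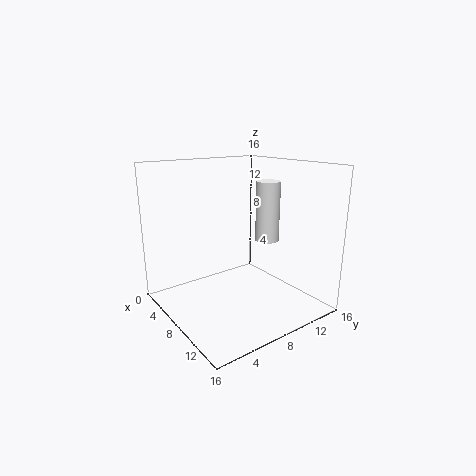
pos_x = 6; pos_y = 14; pos_z = 6; radius = 1.5; color = 'white'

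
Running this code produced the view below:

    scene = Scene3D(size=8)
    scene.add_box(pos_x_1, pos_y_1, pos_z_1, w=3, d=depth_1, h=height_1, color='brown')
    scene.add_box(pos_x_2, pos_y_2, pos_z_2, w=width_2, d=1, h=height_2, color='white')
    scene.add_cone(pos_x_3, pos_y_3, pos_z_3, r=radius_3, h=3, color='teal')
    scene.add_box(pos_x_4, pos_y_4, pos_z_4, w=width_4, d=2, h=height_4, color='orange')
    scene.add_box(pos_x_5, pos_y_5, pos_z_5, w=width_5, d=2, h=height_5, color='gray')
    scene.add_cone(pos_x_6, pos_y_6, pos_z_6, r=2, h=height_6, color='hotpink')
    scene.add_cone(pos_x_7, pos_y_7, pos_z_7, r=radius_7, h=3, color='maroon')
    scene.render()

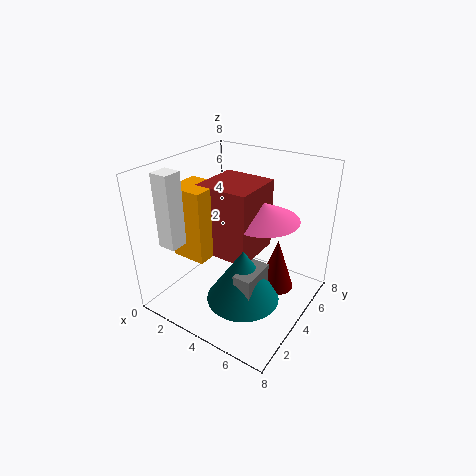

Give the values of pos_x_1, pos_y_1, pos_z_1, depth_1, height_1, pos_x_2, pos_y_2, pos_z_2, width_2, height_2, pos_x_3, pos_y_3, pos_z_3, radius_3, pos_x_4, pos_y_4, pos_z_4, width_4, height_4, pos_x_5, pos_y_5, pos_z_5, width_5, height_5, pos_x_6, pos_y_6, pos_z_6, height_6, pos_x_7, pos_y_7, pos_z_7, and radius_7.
pos_x_1 = 2; pos_y_1 = 3; pos_z_1 = 3; depth_1 = 3; height_1 = 4; pos_x_2 = 1; pos_y_2 = 1; pos_z_2 = 4; width_2 = 1; height_2 = 4; pos_x_3 = 5; pos_y_3 = 3; pos_z_3 = 1; radius_3 = 2; pos_x_4 = 1; pos_y_4 = 2; pos_z_4 = 3; width_4 = 2; height_4 = 4; pos_x_5 = 5; pos_y_5 = 2; pos_z_5 = 1; width_5 = 1; height_5 = 2; pos_x_6 = 5; pos_y_6 = 5; pos_z_6 = 5; height_6 = 1; pos_x_7 = 6; pos_y_7 = 5; pos_z_7 = 1; radius_7 = 1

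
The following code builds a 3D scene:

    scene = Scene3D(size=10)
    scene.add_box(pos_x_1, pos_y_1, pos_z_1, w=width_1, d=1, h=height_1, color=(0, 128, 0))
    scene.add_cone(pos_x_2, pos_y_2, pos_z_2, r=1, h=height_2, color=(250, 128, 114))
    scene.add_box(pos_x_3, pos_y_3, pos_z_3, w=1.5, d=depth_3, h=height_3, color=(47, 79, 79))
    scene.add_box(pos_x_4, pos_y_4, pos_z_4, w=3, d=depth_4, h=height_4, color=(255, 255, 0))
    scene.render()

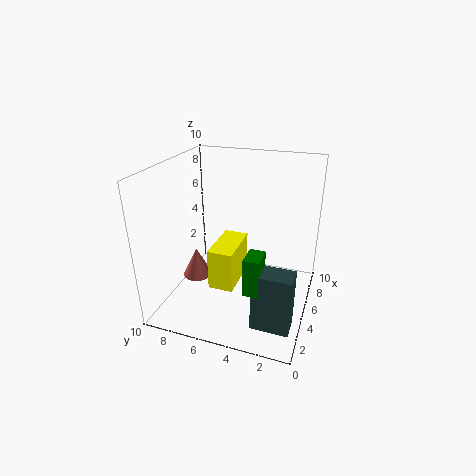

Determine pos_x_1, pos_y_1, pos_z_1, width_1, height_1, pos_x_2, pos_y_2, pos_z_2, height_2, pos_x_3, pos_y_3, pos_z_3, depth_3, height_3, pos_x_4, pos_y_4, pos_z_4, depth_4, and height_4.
pos_x_1 = 1.5; pos_y_1 = 2.5; pos_z_1 = 3; width_1 = 1.5; height_1 = 2.5; pos_x_2 = 3.5; pos_y_2 = 7.5; pos_z_2 = 2.5; height_2 = 2; pos_x_3 = 1.5; pos_y_3 = 0.5; pos_z_3 = 0.5; depth_3 = 2.5; height_3 = 4; pos_x_4 = 1; pos_y_4 = 4; pos_z_4 = 3.5; depth_4 = 1.5; height_4 = 2.5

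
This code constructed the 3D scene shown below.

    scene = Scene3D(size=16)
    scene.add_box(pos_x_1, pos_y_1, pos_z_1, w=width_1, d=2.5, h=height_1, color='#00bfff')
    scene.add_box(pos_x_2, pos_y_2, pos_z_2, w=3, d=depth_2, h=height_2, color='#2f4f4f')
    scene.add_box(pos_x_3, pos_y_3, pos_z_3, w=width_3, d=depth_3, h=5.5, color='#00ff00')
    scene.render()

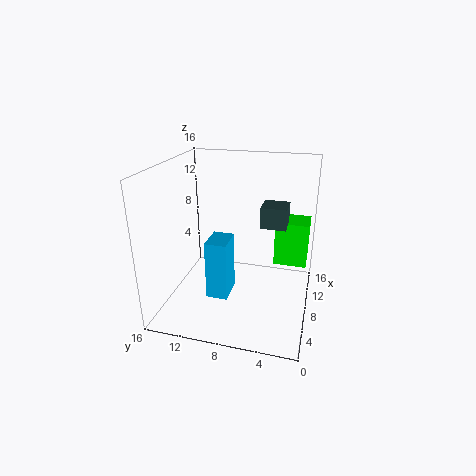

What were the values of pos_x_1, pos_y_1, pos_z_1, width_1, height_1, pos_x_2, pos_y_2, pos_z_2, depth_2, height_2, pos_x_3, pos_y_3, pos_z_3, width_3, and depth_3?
pos_x_1 = 6.5, pos_y_1 = 9, pos_z_1 = 0.5, width_1 = 3.5, height_1 = 7, pos_x_2 = 10, pos_y_2 = 3, pos_z_2 = 8.5, depth_2 = 3, height_2 = 2.5, pos_x_3 = 12, pos_y_3 = 0.5, pos_z_3 = 3, width_3 = 3.5, depth_3 = 4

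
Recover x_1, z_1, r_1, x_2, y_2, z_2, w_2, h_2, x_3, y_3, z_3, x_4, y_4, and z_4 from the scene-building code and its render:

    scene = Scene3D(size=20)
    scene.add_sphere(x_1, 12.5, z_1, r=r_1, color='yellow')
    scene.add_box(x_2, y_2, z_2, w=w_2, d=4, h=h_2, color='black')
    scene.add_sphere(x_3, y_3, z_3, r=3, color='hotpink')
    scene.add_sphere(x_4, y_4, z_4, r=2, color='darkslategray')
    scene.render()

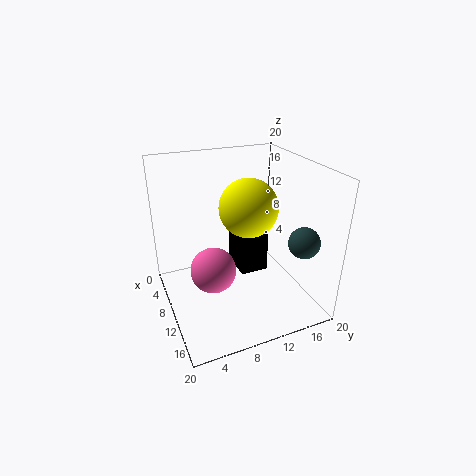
x_1 = 8; z_1 = 13.25; r_1 = 4.25; x_2 = 5.25; y_2 = 10.5; z_2 = 4; w_2 = 5.25; h_2 = 5.75; x_3 = 12.25; y_3 = 5.5; z_3 = 7.25; x_4 = 17; y_4 = 16; z_4 = 11.5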